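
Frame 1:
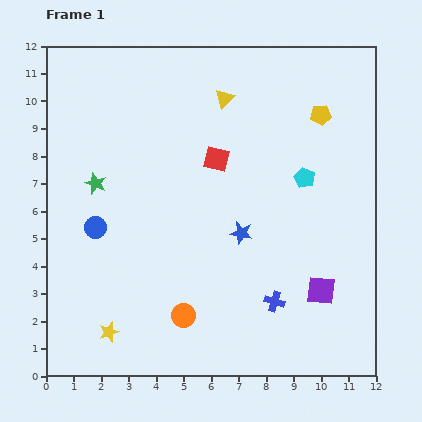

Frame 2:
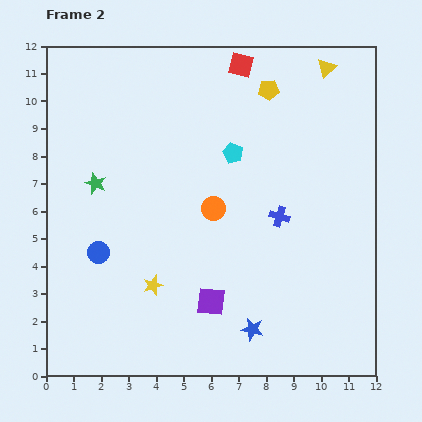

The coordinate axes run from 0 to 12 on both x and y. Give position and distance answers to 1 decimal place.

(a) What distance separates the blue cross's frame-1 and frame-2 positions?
3.1

The blue cross moved from (8.3, 2.7) to (8.5, 5.8), a distance of √(0.2² + 3.1²) ≈ 3.1.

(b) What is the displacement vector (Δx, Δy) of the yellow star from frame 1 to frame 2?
(1.6, 1.7)

The yellow star was at (2.3, 1.6) in frame 1 and (3.9, 3.3) in frame 2.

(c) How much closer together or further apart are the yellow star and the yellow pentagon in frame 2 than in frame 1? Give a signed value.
-2.8

Distance in frame 1: 11.0. Distance in frame 2: 8.2.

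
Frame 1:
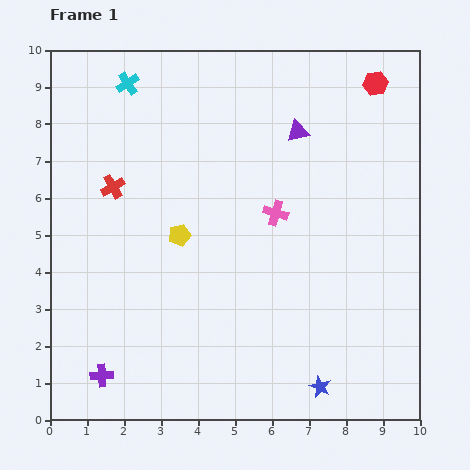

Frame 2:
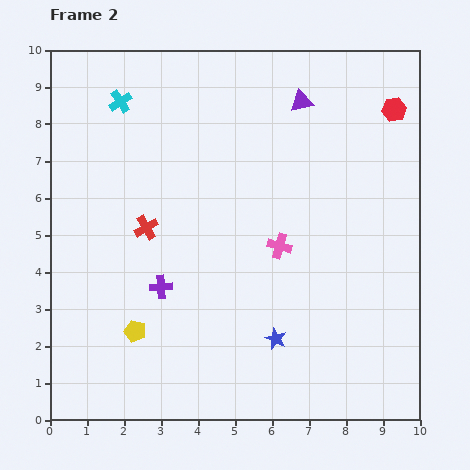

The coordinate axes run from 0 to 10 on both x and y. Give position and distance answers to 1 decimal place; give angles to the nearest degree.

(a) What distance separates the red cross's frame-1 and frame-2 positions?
1.4

The red cross moved from (1.7, 6.3) to (2.6, 5.2), a distance of √(0.9² + 1.1²) ≈ 1.4.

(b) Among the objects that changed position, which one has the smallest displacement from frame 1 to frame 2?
the cyan cross

(moved 0.5)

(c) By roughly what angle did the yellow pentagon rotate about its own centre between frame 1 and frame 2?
30° clockwise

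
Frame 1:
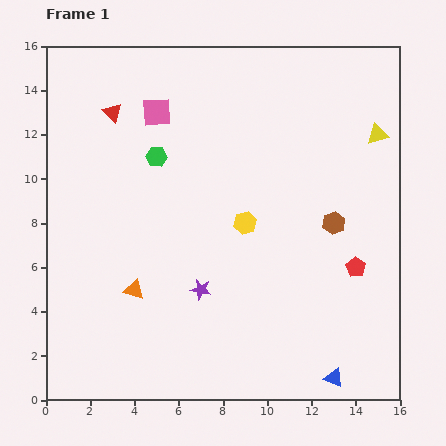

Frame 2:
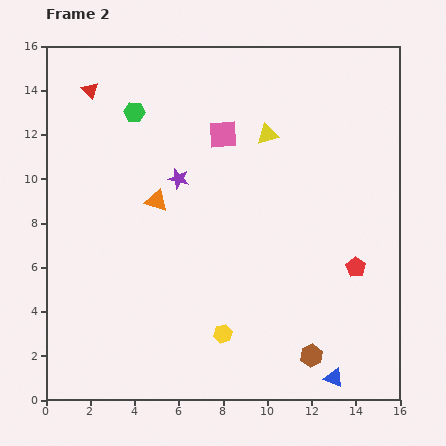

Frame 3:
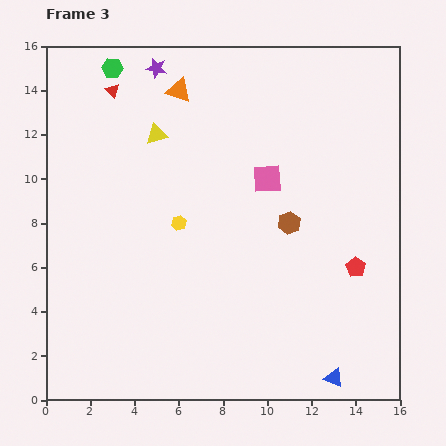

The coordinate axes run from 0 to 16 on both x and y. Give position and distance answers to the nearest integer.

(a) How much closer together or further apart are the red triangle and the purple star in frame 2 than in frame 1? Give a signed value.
-3

Distance in frame 1: 9. Distance in frame 2: 6.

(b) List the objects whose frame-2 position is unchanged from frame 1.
the red pentagon, the blue triangle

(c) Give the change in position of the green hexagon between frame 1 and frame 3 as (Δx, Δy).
(-2, 4)

The green hexagon was at (5, 11) in frame 1 and (3, 15) in frame 3.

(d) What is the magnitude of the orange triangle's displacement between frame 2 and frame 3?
5

The orange triangle moved from (5, 9) to (6, 14), a distance of √(1² + 5²) ≈ 5.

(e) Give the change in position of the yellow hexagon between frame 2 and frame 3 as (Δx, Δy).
(-2, 5)

The yellow hexagon was at (8, 3) in frame 2 and (6, 8) in frame 3.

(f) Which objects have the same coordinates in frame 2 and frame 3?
the red pentagon, the blue triangle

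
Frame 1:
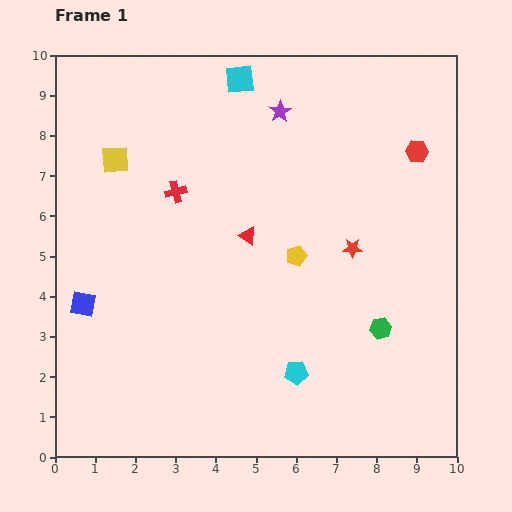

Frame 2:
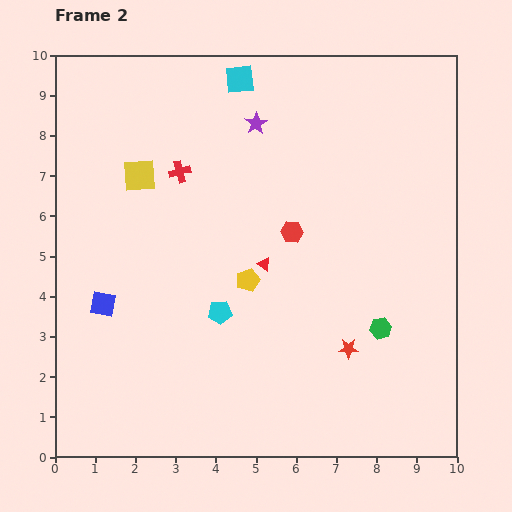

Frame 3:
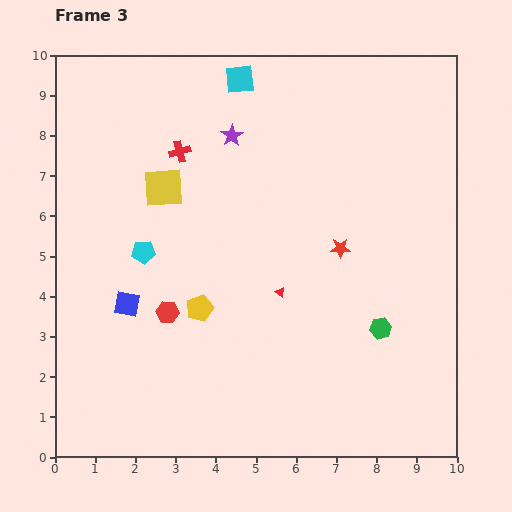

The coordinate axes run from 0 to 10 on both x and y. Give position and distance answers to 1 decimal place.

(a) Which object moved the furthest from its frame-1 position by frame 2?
the red hexagon

(moved 3.7; next 2.5)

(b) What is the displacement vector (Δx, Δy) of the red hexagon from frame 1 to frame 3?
(-6.2, -4.0)

The red hexagon was at (9.0, 7.6) in frame 1 and (2.8, 3.6) in frame 3.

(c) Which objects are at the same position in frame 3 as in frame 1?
the cyan square, the green hexagon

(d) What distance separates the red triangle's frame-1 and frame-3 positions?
1.6

The red triangle moved from (4.8, 5.5) to (5.6, 4.1), a distance of √(0.8² + 1.4²) ≈ 1.6.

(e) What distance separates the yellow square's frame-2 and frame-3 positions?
0.7

The yellow square moved from (2.1, 7.0) to (2.7, 6.7), a distance of √(0.6² + 0.3²) ≈ 0.7.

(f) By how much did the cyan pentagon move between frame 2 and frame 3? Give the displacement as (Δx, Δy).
(-1.9, 1.5)

The cyan pentagon was at (4.1, 3.6) in frame 2 and (2.2, 5.1) in frame 3.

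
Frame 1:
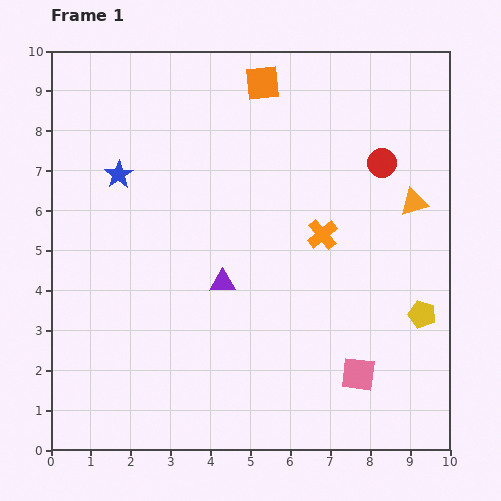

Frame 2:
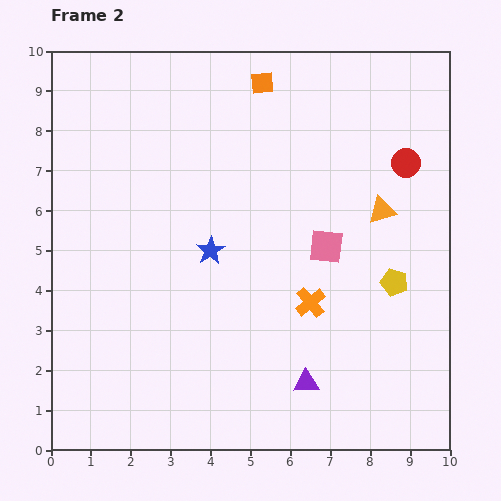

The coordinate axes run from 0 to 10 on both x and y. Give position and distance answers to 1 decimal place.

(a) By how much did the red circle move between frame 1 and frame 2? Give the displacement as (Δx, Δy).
(0.6, 0.0)

The red circle was at (8.3, 7.2) in frame 1 and (8.9, 7.2) in frame 2.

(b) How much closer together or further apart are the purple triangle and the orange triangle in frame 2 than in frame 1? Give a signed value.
-0.5

Distance in frame 1: 5.2. Distance in frame 2: 4.7.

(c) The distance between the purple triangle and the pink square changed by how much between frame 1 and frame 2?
-0.7

Distance in frame 1: 4.1. Distance in frame 2: 3.4.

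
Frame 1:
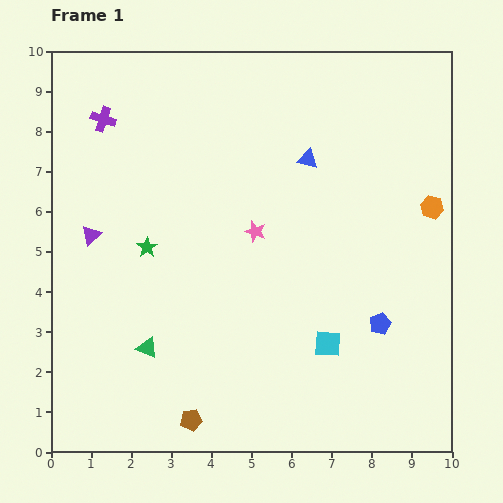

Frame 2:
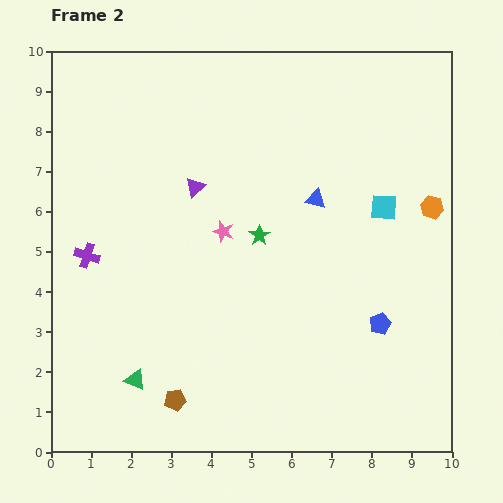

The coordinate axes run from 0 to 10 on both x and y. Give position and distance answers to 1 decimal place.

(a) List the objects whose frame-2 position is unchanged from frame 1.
the blue pentagon, the orange hexagon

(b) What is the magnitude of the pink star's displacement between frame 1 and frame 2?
0.8

The pink star moved from (5.1, 5.5) to (4.3, 5.5), a distance of √(0.8² + 0.0²) ≈ 0.8.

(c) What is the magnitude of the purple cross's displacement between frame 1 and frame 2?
3.4

The purple cross moved from (1.3, 8.3) to (0.9, 4.9), a distance of √(0.4² + 3.4²) ≈ 3.4.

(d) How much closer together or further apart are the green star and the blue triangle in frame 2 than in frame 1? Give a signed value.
-2.9

Distance in frame 1: 4.6. Distance in frame 2: 1.7.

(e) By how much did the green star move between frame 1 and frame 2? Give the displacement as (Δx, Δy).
(2.8, 0.3)

The green star was at (2.4, 5.1) in frame 1 and (5.2, 5.4) in frame 2.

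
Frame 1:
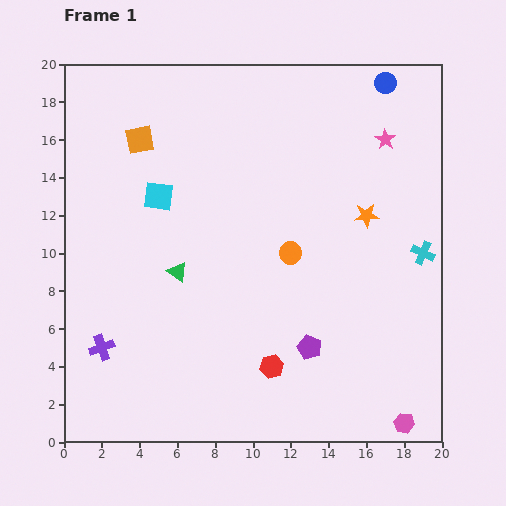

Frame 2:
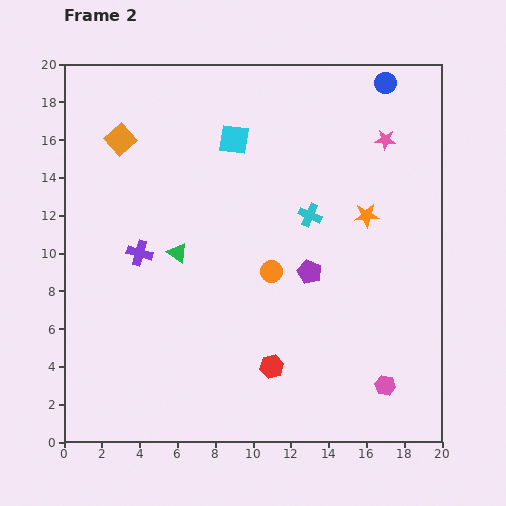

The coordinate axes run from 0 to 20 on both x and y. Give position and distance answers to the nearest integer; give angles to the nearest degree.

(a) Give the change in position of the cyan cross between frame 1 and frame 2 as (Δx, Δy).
(-6, 2)

The cyan cross was at (19, 10) in frame 1 and (13, 12) in frame 2.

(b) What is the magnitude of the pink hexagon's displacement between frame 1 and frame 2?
2

The pink hexagon moved from (18, 1) to (17, 3), a distance of √(1² + 2²) ≈ 2.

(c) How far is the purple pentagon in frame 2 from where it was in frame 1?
4

The purple pentagon moved from (13, 5) to (13, 9), a distance of √(0² + 4²) ≈ 4.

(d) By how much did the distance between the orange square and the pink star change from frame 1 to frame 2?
+1

Distance in frame 1: 13. Distance in frame 2: 14.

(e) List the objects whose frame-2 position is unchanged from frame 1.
the red hexagon, the pink star, the orange star, the blue circle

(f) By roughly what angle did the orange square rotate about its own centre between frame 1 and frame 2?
31° counter-clockwise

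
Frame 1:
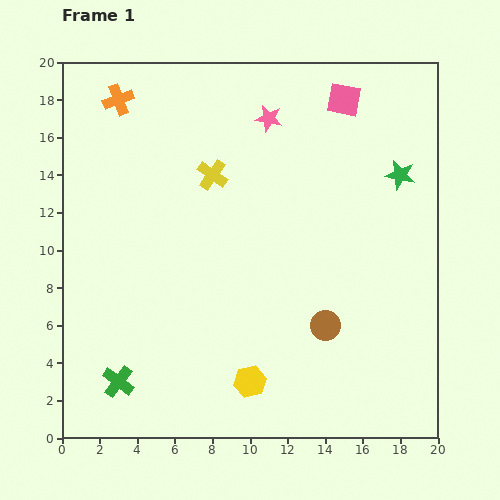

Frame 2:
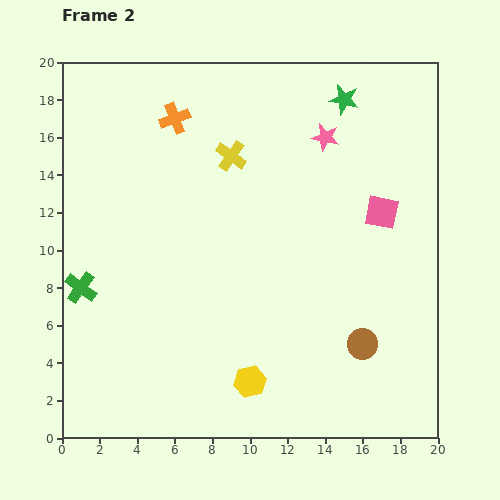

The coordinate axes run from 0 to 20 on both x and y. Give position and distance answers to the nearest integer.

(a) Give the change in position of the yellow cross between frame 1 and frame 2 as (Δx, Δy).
(1, 1)

The yellow cross was at (8, 14) in frame 1 and (9, 15) in frame 2.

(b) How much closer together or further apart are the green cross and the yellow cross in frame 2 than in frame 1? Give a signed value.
-1

Distance in frame 1: 12. Distance in frame 2: 11.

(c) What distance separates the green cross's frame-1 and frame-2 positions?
5

The green cross moved from (3, 3) to (1, 8), a distance of √(2² + 5²) ≈ 5.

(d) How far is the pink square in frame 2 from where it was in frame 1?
6

The pink square moved from (15, 18) to (17, 12), a distance of √(2² + 6²) ≈ 6.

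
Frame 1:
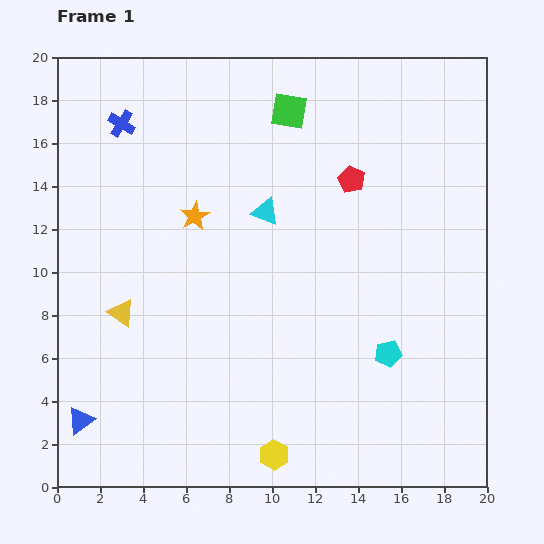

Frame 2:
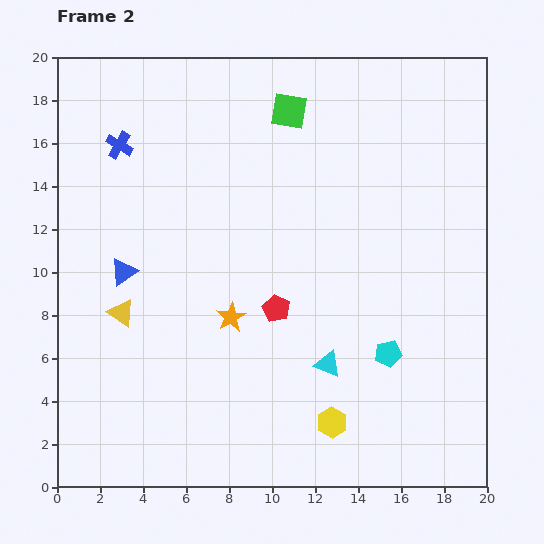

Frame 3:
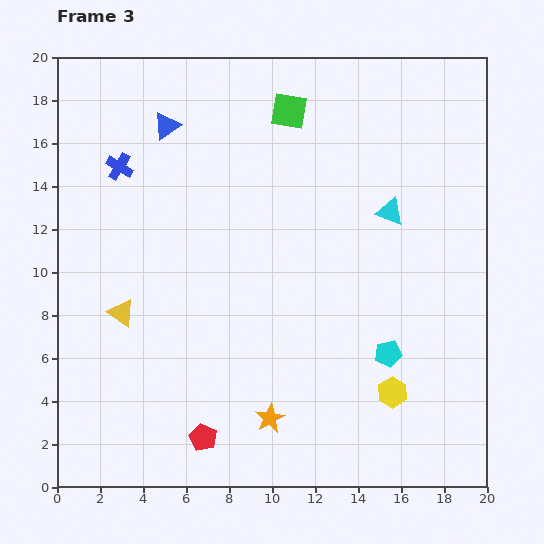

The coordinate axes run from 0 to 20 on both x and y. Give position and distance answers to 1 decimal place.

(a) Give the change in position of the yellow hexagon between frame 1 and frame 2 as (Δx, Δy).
(2.7, 1.5)

The yellow hexagon was at (10.1, 1.5) in frame 1 and (12.8, 3.0) in frame 2.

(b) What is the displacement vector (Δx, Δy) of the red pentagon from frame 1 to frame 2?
(-3.5, -6.0)

The red pentagon was at (13.7, 14.3) in frame 1 and (10.2, 8.3) in frame 2.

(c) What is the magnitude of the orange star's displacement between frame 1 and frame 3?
10.0

The orange star moved from (6.4, 12.6) to (9.9, 3.2), a distance of √(3.5² + 9.4²) ≈ 10.0.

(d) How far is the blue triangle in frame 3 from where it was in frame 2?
7.1

The blue triangle moved from (3.1, 10.0) to (5.1, 16.8), a distance of √(2.0² + 6.8²) ≈ 7.1.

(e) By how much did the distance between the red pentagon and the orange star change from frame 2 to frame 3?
+1.1

Distance in frame 2: 2.1. Distance in frame 3: 3.2.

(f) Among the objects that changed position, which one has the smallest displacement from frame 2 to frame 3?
the blue cross

(moved 1.0)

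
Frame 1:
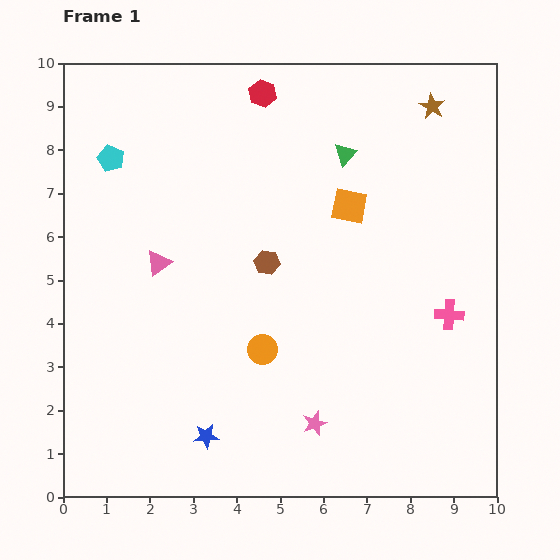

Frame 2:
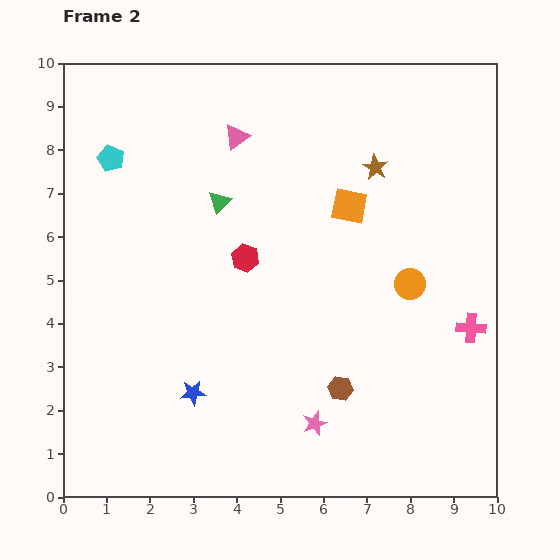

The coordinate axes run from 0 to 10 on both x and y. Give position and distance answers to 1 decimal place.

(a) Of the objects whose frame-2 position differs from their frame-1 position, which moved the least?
the pink cross

(moved 0.6)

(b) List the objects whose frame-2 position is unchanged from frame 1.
the cyan pentagon, the pink star, the orange square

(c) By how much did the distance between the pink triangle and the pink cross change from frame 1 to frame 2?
+0.2

Distance in frame 1: 6.8. Distance in frame 2: 7.0.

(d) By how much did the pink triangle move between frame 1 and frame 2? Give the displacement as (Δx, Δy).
(1.8, 2.9)

The pink triangle was at (2.2, 5.4) in frame 1 and (4.0, 8.3) in frame 2.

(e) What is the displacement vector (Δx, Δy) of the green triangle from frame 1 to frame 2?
(-2.9, -1.1)

The green triangle was at (6.5, 7.9) in frame 1 and (3.6, 6.8) in frame 2.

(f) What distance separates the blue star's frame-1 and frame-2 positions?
1.0

The blue star moved from (3.3, 1.4) to (3.0, 2.4), a distance of √(0.3² + 1.0²) ≈ 1.0.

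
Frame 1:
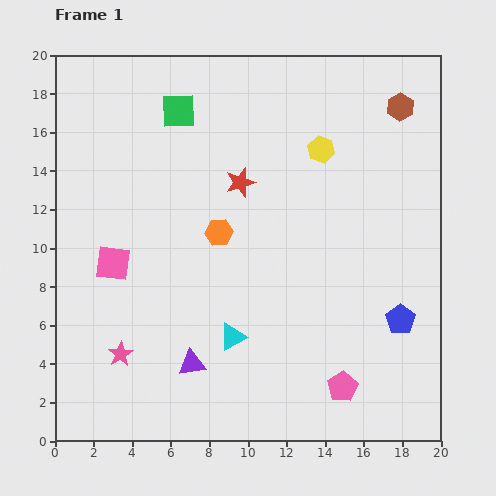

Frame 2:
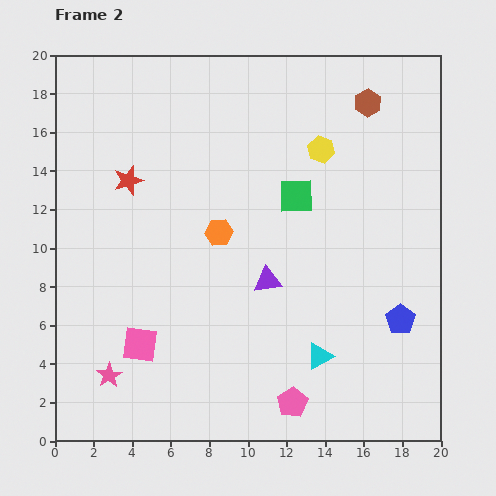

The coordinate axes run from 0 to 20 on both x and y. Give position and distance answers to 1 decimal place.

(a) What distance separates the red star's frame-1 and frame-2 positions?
5.8

The red star moved from (9.6, 13.4) to (3.8, 13.5), a distance of √(5.8² + 0.1²) ≈ 5.8.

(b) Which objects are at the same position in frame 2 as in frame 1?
the orange hexagon, the yellow hexagon, the blue pentagon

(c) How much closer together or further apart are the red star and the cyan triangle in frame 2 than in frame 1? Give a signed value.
+5.4

Distance in frame 1: 8.0. Distance in frame 2: 13.4.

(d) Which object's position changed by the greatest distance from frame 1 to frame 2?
the green square

(moved 7.5; next 5.8)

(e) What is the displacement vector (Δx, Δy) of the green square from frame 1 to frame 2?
(6.1, -4.4)

The green square was at (6.4, 17.1) in frame 1 and (12.5, 12.7) in frame 2.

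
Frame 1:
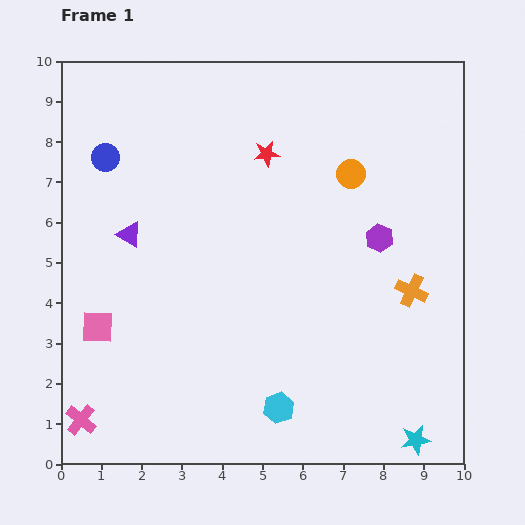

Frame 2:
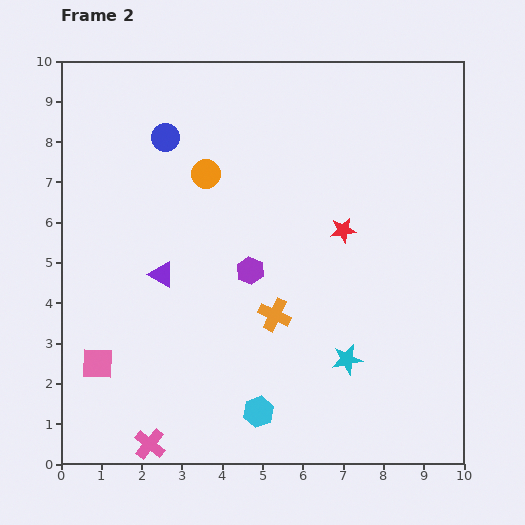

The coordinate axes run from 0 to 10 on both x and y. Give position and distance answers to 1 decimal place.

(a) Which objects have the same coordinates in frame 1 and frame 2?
none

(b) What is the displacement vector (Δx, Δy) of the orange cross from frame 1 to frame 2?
(-3.4, -0.6)

The orange cross was at (8.7, 4.3) in frame 1 and (5.3, 3.7) in frame 2.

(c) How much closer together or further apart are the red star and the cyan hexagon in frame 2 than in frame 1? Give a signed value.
-1.3

Distance in frame 1: 6.3. Distance in frame 2: 5.0.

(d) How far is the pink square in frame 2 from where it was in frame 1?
0.9

The pink square moved from (0.9, 3.4) to (0.9, 2.5), a distance of √(0.0² + 0.9²) ≈ 0.9.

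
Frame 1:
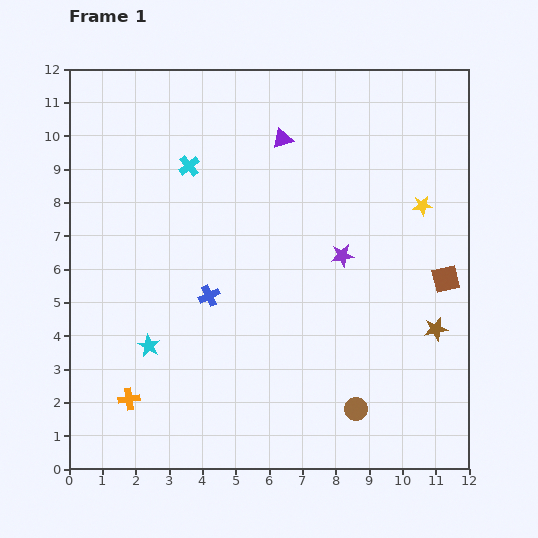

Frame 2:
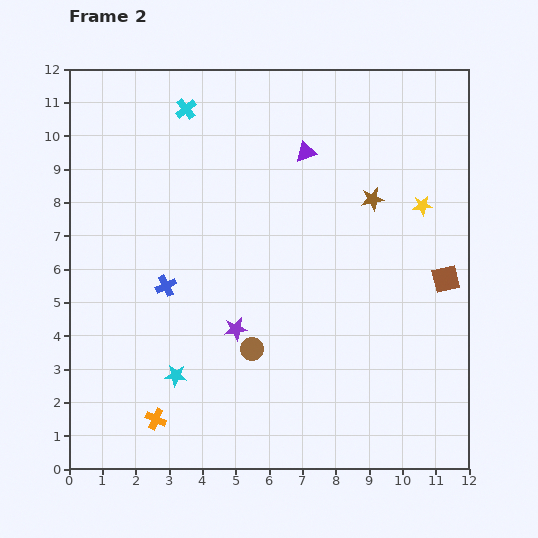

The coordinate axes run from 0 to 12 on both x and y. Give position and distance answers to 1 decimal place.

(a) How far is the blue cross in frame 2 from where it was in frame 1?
1.3

The blue cross moved from (4.2, 5.2) to (2.9, 5.5), a distance of √(1.3² + 0.3²) ≈ 1.3.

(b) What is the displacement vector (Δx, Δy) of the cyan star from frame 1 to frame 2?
(0.8, -0.9)

The cyan star was at (2.4, 3.7) in frame 1 and (3.2, 2.8) in frame 2.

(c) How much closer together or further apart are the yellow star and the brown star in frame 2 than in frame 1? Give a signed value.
-2.2

Distance in frame 1: 3.7. Distance in frame 2: 1.5.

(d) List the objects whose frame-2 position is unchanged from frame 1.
the brown square, the yellow star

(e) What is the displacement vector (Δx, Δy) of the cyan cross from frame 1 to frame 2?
(-0.1, 1.7)

The cyan cross was at (3.6, 9.1) in frame 1 and (3.5, 10.8) in frame 2.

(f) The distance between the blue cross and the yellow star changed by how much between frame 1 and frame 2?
+1.2

Distance in frame 1: 6.9. Distance in frame 2: 8.1.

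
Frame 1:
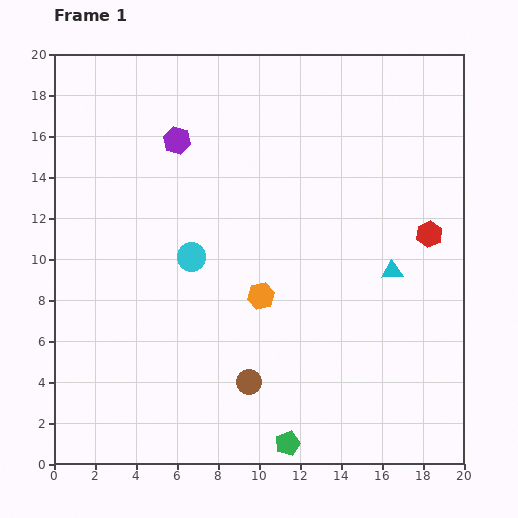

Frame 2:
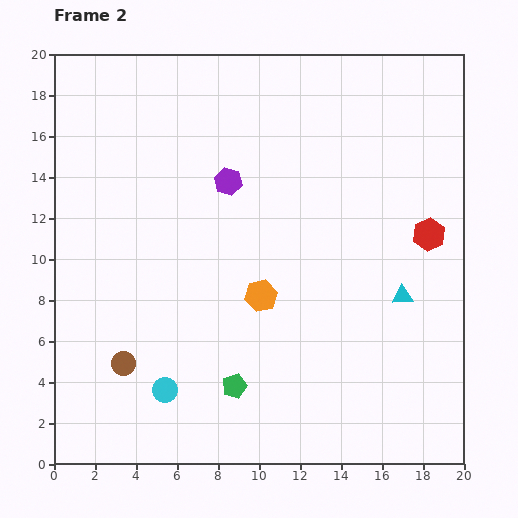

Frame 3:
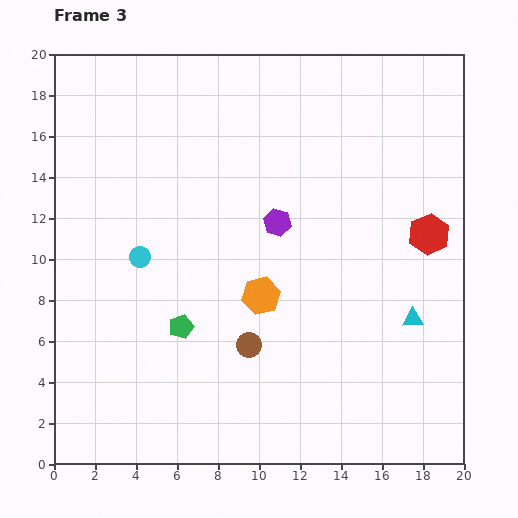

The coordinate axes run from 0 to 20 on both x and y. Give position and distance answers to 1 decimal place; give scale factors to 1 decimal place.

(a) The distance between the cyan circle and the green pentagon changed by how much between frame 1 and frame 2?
-6.8

Distance in frame 1: 10.2. Distance in frame 2: 3.4.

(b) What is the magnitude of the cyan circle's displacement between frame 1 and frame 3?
2.5

The cyan circle moved from (6.7, 10.1) to (4.2, 10.1), a distance of √(2.5² + 0.0²) ≈ 2.5.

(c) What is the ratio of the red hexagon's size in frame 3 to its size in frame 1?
1.6×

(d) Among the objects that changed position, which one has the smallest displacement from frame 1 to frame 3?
the brown circle

(moved 1.8)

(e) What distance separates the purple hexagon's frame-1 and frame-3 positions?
6.3

The purple hexagon moved from (6.0, 15.8) to (10.9, 11.8), a distance of √(4.9² + 4.0²) ≈ 6.3.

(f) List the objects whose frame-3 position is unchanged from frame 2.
the red hexagon, the orange hexagon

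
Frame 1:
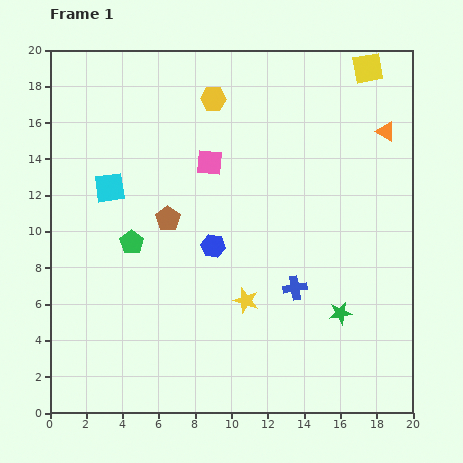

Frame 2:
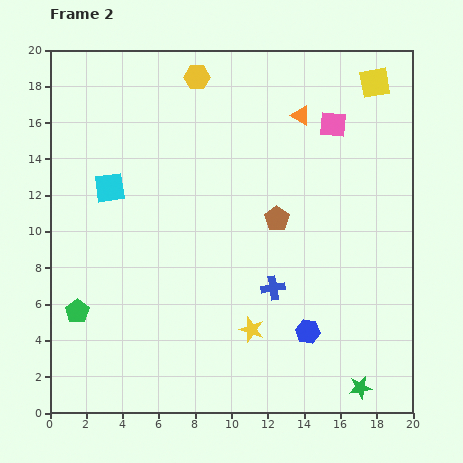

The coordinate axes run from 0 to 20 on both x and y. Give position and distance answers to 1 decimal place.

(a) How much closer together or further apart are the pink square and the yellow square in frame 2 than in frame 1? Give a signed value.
-6.8

Distance in frame 1: 10.1. Distance in frame 2: 3.3.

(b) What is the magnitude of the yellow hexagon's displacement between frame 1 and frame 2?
1.5

The yellow hexagon moved from (9.0, 17.3) to (8.1, 18.5), a distance of √(0.9² + 1.2²) ≈ 1.5.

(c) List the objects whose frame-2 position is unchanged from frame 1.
the cyan square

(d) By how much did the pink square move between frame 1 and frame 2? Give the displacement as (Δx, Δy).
(6.8, 2.1)

The pink square was at (8.8, 13.8) in frame 1 and (15.6, 15.9) in frame 2.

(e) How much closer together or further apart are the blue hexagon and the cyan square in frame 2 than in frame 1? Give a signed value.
+7.0

Distance in frame 1: 6.5. Distance in frame 2: 13.5.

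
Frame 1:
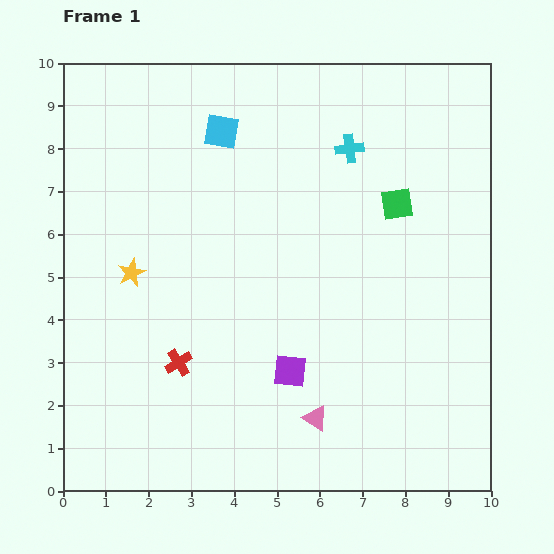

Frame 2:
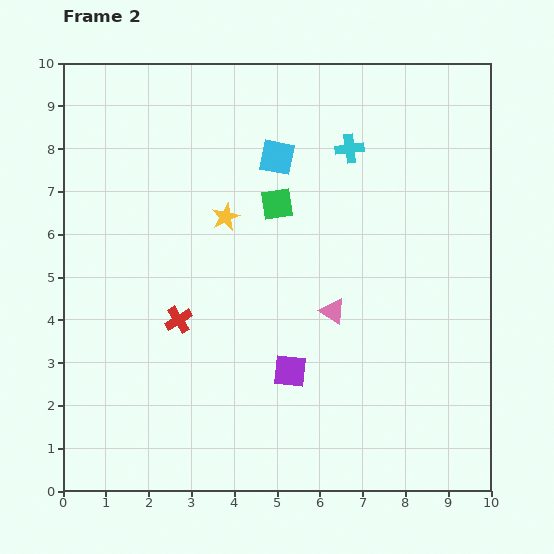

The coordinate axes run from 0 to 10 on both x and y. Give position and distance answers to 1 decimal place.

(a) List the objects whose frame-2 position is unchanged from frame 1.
the purple square, the cyan cross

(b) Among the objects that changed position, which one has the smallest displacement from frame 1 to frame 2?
the red cross

(moved 1.0)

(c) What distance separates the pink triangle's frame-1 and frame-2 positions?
2.5

The pink triangle moved from (5.9, 1.7) to (6.3, 4.2), a distance of √(0.4² + 2.5²) ≈ 2.5.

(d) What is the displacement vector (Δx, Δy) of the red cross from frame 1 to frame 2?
(0.0, 1.0)

The red cross was at (2.7, 3.0) in frame 1 and (2.7, 4.0) in frame 2.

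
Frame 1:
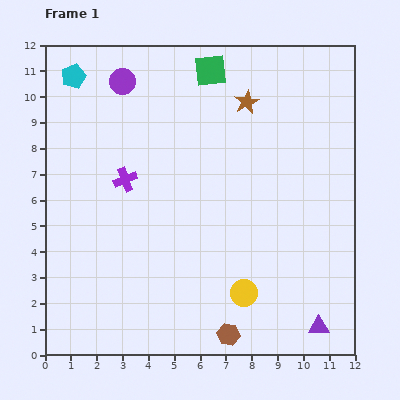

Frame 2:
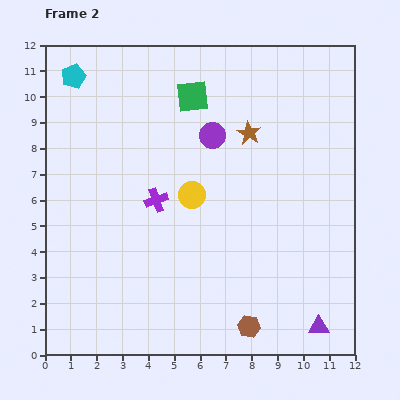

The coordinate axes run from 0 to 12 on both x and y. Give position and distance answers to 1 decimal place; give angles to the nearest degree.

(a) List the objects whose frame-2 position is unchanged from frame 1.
the purple triangle, the cyan pentagon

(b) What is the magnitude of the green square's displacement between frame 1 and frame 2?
1.2

The green square moved from (6.4, 11.0) to (5.7, 10.0), a distance of √(0.7² + 1.0²) ≈ 1.2.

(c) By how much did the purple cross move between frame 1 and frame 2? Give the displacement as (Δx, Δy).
(1.2, -0.8)

The purple cross was at (3.1, 6.8) in frame 1 and (4.3, 6.0) in frame 2.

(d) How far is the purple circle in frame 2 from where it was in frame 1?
4.1

The purple circle moved from (3.0, 10.6) to (6.5, 8.5), a distance of √(3.5² + 2.1²) ≈ 4.1.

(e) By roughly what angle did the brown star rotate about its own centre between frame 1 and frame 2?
15° counter-clockwise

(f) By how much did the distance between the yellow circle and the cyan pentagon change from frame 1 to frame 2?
-4.2

Distance in frame 1: 10.7. Distance in frame 2: 6.5.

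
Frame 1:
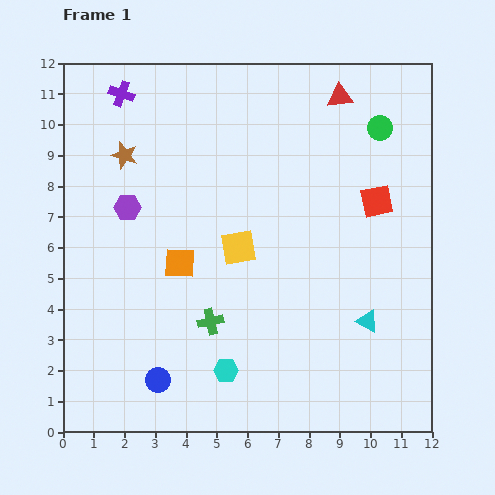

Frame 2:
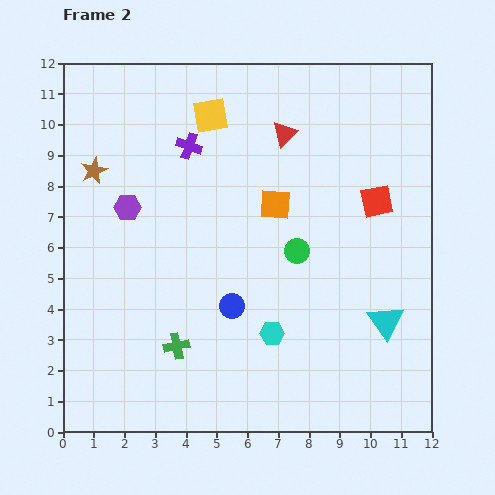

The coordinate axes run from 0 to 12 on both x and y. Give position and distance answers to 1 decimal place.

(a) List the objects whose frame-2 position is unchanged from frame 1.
the red square, the purple hexagon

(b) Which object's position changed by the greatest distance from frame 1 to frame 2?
the green circle

(moved 4.8; next 4.4)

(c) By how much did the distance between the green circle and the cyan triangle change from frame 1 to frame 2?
-2.6

Distance in frame 1: 6.3. Distance in frame 2: 3.7.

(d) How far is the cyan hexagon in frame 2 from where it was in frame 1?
1.9

The cyan hexagon moved from (5.3, 2.0) to (6.8, 3.2), a distance of √(1.5² + 1.2²) ≈ 1.9.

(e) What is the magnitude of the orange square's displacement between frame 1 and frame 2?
3.6

The orange square moved from (3.8, 5.5) to (6.9, 7.4), a distance of √(3.1² + 1.9²) ≈ 3.6.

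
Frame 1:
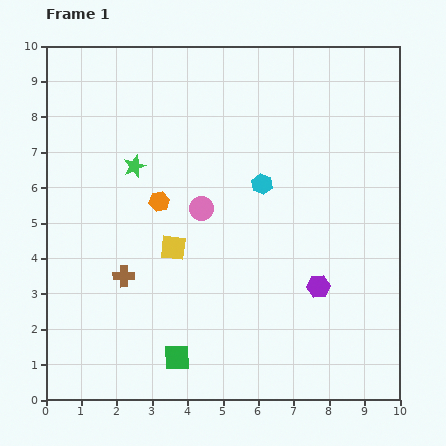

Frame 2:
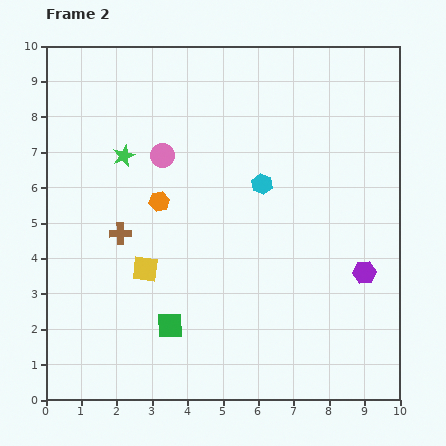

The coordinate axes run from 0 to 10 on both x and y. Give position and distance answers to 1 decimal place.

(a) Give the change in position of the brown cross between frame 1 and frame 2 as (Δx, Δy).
(-0.1, 1.2)

The brown cross was at (2.2, 3.5) in frame 1 and (2.1, 4.7) in frame 2.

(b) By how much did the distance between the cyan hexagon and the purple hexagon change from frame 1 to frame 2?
+0.5

Distance in frame 1: 3.3. Distance in frame 2: 3.8.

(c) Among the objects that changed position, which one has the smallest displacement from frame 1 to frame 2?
the green star

(moved 0.4)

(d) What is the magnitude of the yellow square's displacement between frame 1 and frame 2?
1.0

The yellow square moved from (3.6, 4.3) to (2.8, 3.7), a distance of √(0.8² + 0.6²) ≈ 1.0.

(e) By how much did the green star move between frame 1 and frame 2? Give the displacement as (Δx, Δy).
(-0.3, 0.3)

The green star was at (2.5, 6.6) in frame 1 and (2.2, 6.9) in frame 2.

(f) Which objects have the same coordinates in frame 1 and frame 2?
the orange hexagon, the cyan hexagon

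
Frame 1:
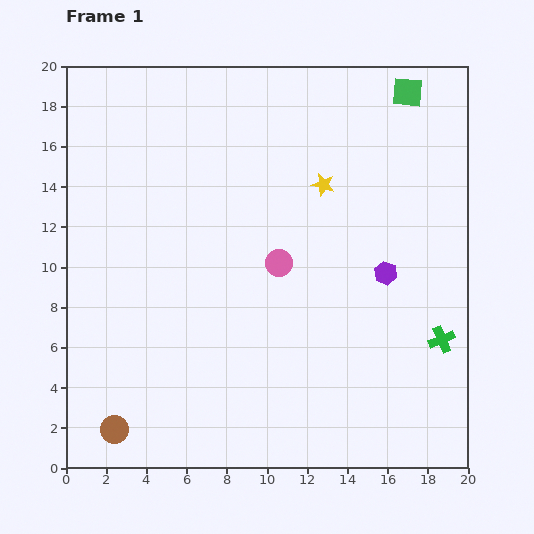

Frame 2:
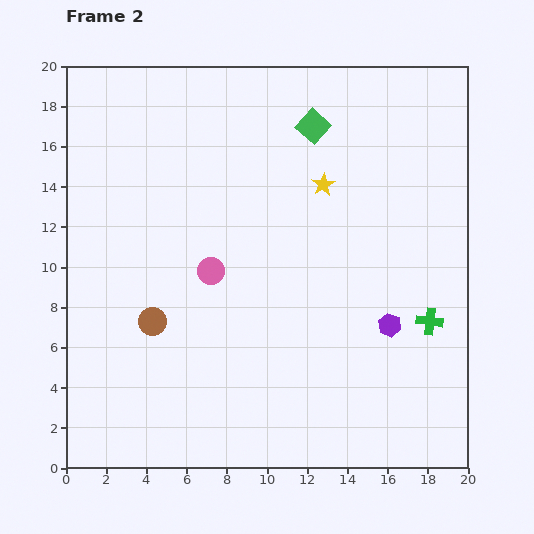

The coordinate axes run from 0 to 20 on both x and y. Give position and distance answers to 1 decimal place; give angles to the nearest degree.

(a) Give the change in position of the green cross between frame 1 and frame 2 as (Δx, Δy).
(-0.6, 0.9)

The green cross was at (18.7, 6.4) in frame 1 and (18.1, 7.3) in frame 2.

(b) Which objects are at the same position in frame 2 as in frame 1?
the yellow star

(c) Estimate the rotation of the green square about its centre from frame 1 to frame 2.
36° clockwise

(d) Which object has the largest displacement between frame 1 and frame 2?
the brown circle

(moved 5.7; next 5.0)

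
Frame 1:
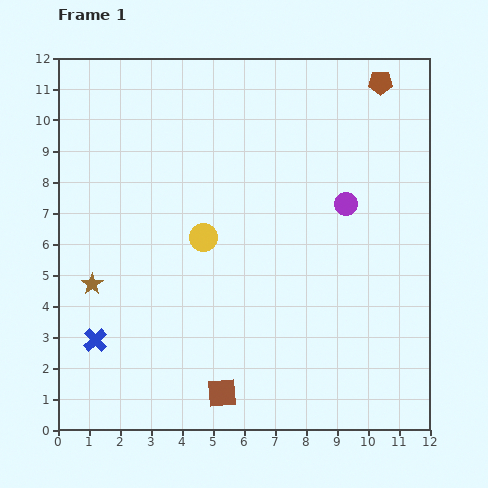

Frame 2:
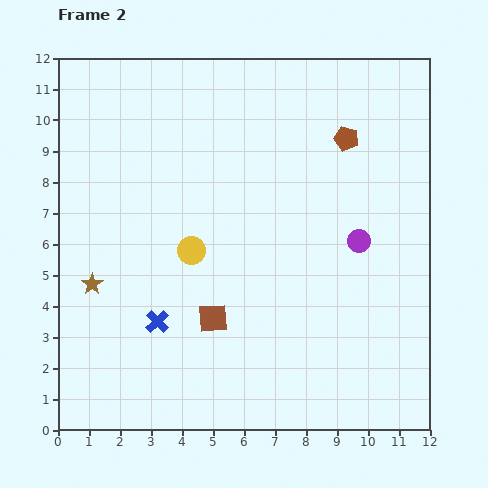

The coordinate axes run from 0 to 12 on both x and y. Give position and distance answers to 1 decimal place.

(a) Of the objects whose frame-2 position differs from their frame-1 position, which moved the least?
the yellow circle

(moved 0.6)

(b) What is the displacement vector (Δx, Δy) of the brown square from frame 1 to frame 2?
(-0.3, 2.4)

The brown square was at (5.3, 1.2) in frame 1 and (5.0, 3.6) in frame 2.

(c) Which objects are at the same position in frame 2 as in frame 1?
the brown star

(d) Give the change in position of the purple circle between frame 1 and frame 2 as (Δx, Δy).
(0.4, -1.2)

The purple circle was at (9.3, 7.3) in frame 1 and (9.7, 6.1) in frame 2.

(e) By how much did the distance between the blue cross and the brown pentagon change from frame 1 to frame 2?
-3.9

Distance in frame 1: 12.4. Distance in frame 2: 8.5.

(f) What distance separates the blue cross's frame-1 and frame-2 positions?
2.1

The blue cross moved from (1.2, 2.9) to (3.2, 3.5), a distance of √(2.0² + 0.6²) ≈ 2.1.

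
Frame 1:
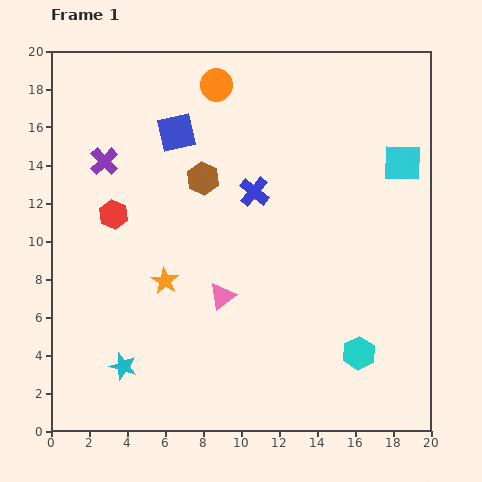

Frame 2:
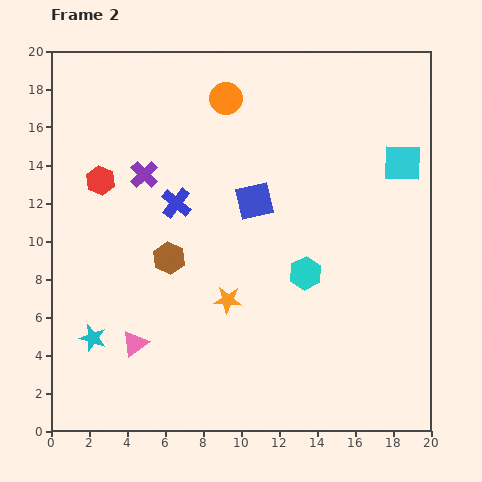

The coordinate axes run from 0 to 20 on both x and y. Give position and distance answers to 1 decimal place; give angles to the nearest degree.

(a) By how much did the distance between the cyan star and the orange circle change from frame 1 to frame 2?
-1.2

Distance in frame 1: 15.6. Distance in frame 2: 14.4.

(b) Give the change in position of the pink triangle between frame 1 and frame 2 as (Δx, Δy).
(-4.6, -2.5)

The pink triangle was at (9.0, 7.1) in frame 1 and (4.4, 4.6) in frame 2.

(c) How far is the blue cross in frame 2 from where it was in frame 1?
4.1

The blue cross moved from (10.7, 12.6) to (6.6, 12.0), a distance of √(4.1² + 0.6²) ≈ 4.1.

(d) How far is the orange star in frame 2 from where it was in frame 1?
3.4

The orange star moved from (6.0, 7.9) to (9.3, 6.9), a distance of √(3.3² + 1.0²) ≈ 3.4.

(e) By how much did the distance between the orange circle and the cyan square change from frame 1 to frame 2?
-0.7

Distance in frame 1: 10.6. Distance in frame 2: 9.9.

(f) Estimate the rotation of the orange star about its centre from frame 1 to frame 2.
27° counter-clockwise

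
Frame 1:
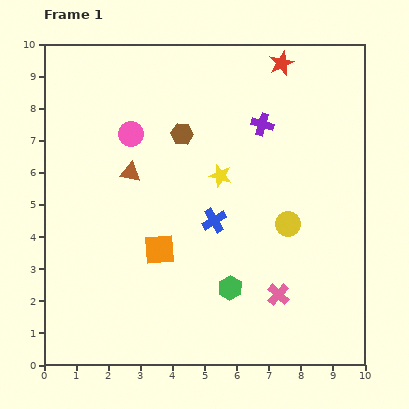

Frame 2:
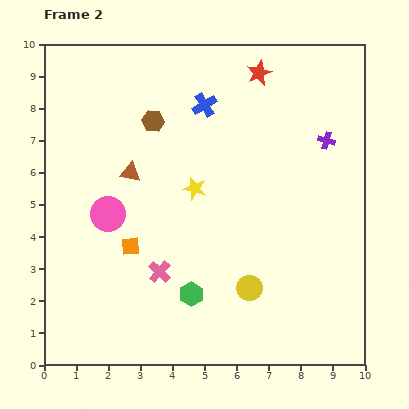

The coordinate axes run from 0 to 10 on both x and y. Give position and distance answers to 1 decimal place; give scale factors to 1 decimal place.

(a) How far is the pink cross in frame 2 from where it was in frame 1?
3.8

The pink cross moved from (7.3, 2.2) to (3.6, 2.9), a distance of √(3.7² + 0.7²) ≈ 3.8.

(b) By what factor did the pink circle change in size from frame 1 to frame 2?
1.4×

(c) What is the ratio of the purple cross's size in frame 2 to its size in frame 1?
0.8×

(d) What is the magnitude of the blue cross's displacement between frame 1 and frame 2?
3.6

The blue cross moved from (5.3, 4.5) to (5.0, 8.1), a distance of √(0.3² + 3.6²) ≈ 3.6.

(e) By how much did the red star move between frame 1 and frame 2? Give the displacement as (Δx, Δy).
(-0.7, -0.3)

The red star was at (7.4, 9.4) in frame 1 and (6.7, 9.1) in frame 2.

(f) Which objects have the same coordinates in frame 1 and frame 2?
the brown triangle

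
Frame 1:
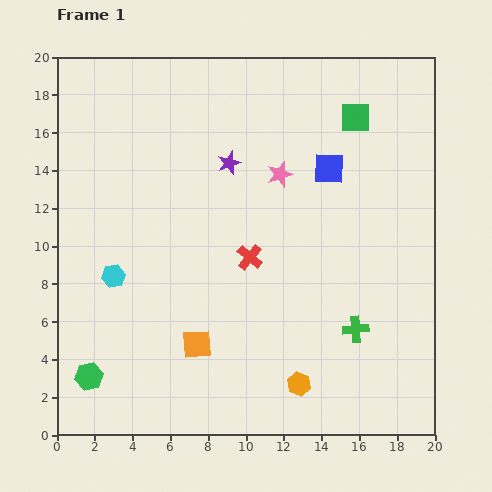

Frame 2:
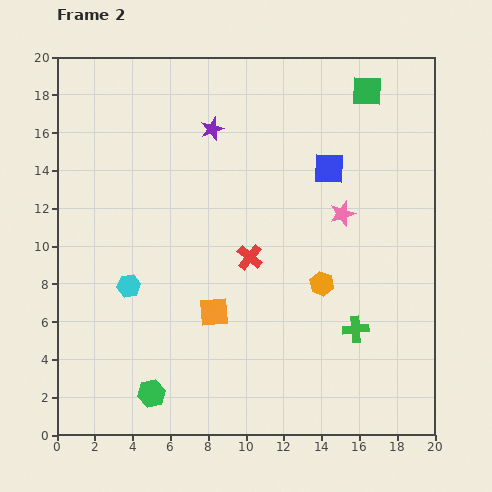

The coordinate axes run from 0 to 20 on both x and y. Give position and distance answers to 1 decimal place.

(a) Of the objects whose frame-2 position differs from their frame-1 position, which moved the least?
the cyan hexagon

(moved 0.9)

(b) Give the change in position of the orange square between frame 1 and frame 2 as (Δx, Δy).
(0.9, 1.7)

The orange square was at (7.4, 4.8) in frame 1 and (8.3, 6.5) in frame 2.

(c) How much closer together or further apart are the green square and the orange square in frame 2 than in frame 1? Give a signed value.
-0.4

Distance in frame 1: 14.6. Distance in frame 2: 14.2.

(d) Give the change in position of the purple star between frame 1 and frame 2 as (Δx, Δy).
(-0.9, 1.8)

The purple star was at (9.1, 14.4) in frame 1 and (8.2, 16.2) in frame 2.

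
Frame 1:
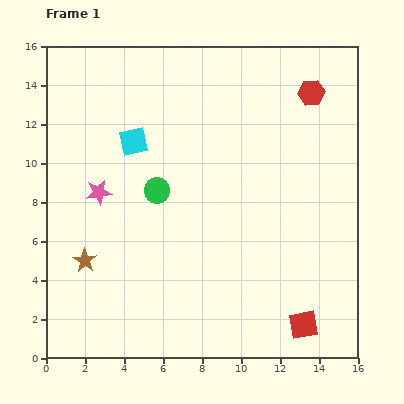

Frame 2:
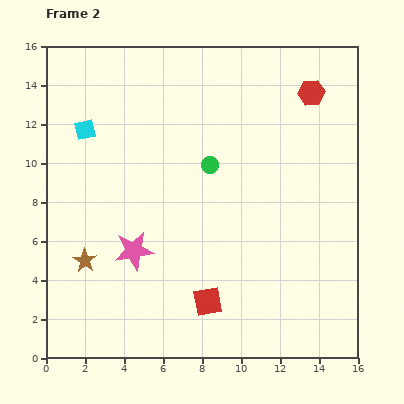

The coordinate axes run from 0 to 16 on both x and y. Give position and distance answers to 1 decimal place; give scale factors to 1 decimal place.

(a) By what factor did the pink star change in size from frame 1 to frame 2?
1.5×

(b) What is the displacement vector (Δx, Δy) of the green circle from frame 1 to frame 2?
(2.7, 1.3)

The green circle was at (5.7, 8.6) in frame 1 and (8.4, 9.9) in frame 2.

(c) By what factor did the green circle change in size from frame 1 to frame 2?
0.7×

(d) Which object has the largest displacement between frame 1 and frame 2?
the red square

(moved 5.0; next 3.5)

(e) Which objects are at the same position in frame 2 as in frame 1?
the red hexagon, the brown star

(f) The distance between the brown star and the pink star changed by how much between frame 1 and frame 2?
-1.1

Distance in frame 1: 3.6. Distance in frame 2: 2.5.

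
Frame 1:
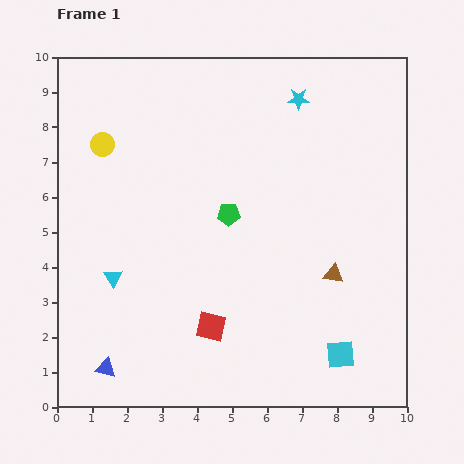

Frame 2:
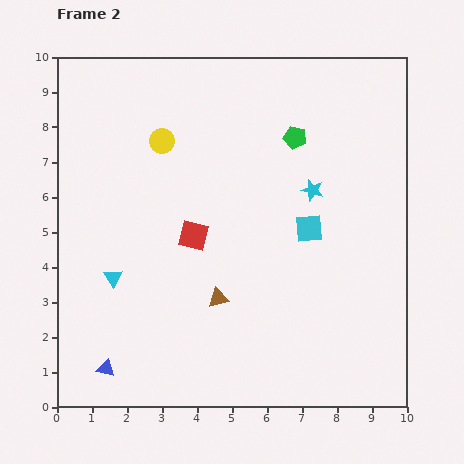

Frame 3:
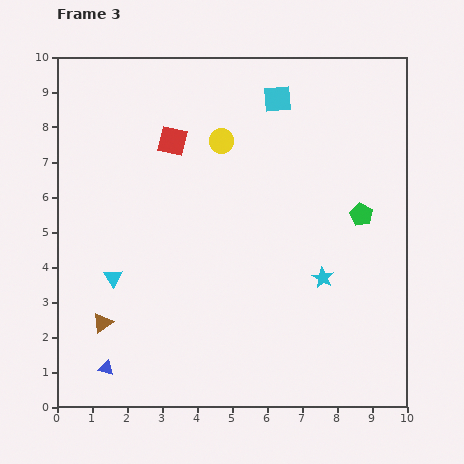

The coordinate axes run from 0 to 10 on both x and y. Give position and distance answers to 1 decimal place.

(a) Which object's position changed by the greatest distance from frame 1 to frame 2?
the cyan square

(moved 3.7; next 3.4)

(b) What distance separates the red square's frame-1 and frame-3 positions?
5.4

The red square moved from (4.4, 2.3) to (3.3, 7.6), a distance of √(1.1² + 5.3²) ≈ 5.4.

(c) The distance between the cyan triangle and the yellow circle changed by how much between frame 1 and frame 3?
+1.2

Distance in frame 1: 3.8. Distance in frame 3: 5.0.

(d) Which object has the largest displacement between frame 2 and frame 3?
the cyan square

(moved 3.8; next 3.4)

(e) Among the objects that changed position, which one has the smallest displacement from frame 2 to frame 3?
the yellow circle

(moved 1.7)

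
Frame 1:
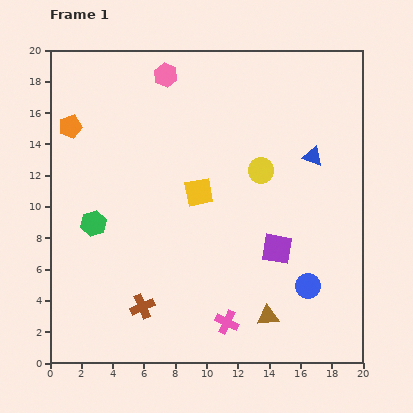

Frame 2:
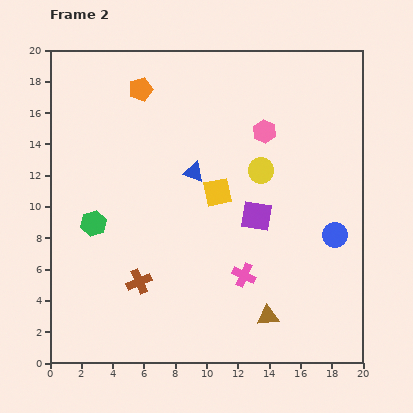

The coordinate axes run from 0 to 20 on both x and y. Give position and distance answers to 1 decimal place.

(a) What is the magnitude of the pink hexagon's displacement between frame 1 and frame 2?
7.3

The pink hexagon moved from (7.4, 18.4) to (13.7, 14.8), a distance of √(6.3² + 3.6²) ≈ 7.3.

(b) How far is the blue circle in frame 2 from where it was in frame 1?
3.7

The blue circle moved from (16.5, 4.9) to (18.2, 8.2), a distance of √(1.7² + 3.3²) ≈ 3.7.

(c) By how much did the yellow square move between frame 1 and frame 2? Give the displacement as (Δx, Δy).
(1.2, 0.0)

The yellow square was at (9.5, 10.9) in frame 1 and (10.7, 10.9) in frame 2.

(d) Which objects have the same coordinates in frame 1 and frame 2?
the yellow circle, the green hexagon, the brown triangle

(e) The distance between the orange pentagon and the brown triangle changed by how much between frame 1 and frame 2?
-0.9

Distance in frame 1: 17.5. Distance in frame 2: 16.6.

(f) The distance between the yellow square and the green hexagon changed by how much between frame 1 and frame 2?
+1.1

Distance in frame 1: 7.0. Distance in frame 2: 8.1.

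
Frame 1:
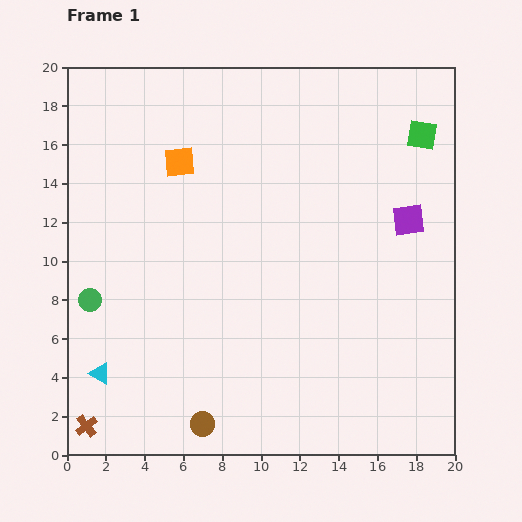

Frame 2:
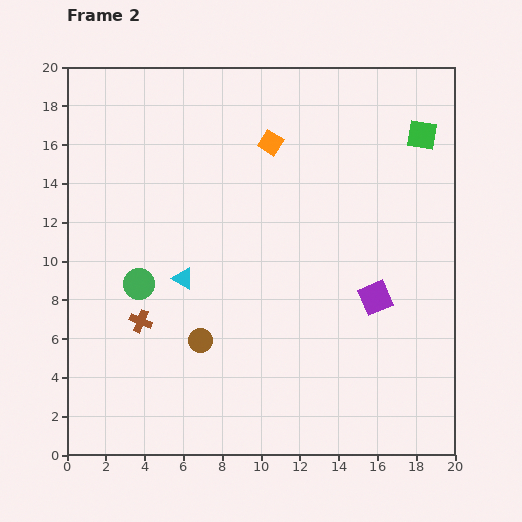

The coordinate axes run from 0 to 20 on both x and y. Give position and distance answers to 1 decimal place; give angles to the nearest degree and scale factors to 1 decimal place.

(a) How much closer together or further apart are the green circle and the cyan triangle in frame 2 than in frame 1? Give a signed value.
-1.5

Distance in frame 1: 3.8. Distance in frame 2: 2.3.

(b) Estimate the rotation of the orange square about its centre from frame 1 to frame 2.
38° clockwise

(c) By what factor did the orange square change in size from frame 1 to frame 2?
0.8×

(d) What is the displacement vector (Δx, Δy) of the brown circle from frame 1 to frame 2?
(-0.1, 4.3)

The brown circle was at (7.0, 1.6) in frame 1 and (6.9, 5.9) in frame 2.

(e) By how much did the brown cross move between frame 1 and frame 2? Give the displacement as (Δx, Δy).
(2.8, 5.4)

The brown cross was at (1.0, 1.5) in frame 1 and (3.8, 6.9) in frame 2.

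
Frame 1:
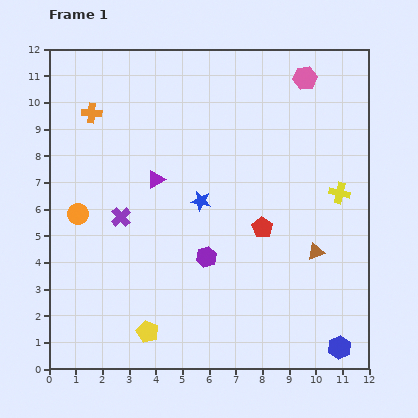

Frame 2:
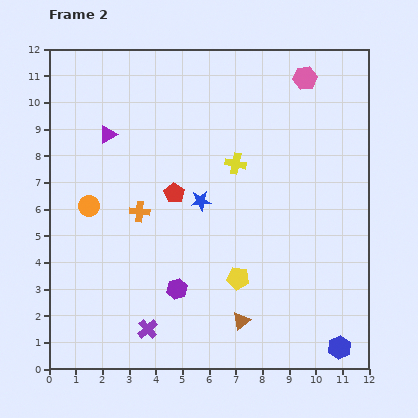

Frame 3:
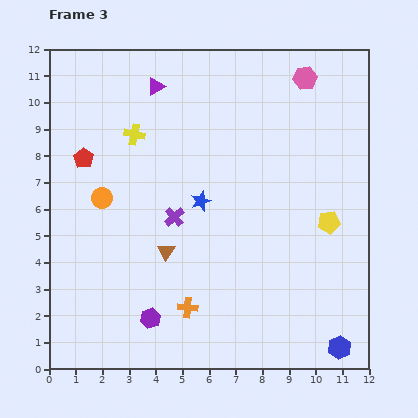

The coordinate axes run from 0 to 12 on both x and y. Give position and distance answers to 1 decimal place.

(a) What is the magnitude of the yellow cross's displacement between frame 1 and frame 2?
4.1

The yellow cross moved from (10.9, 6.6) to (7.0, 7.7), a distance of √(3.9² + 1.1²) ≈ 4.1.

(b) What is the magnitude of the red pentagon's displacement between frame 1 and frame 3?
7.2

The red pentagon moved from (8.0, 5.3) to (1.3, 7.9), a distance of √(6.7² + 2.6²) ≈ 7.2.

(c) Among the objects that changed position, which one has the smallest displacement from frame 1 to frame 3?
the orange circle

(moved 1.1)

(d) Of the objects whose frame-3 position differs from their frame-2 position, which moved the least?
the orange circle

(moved 0.6)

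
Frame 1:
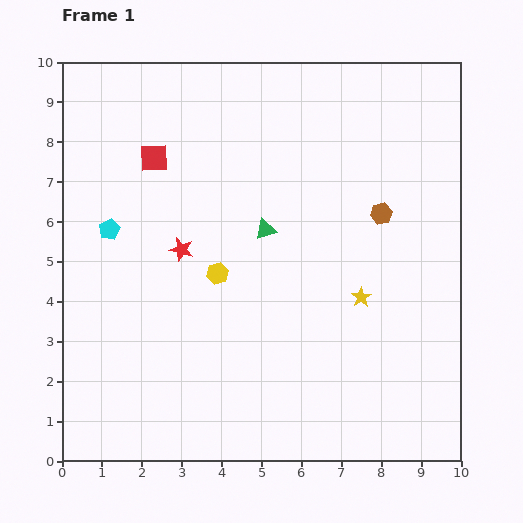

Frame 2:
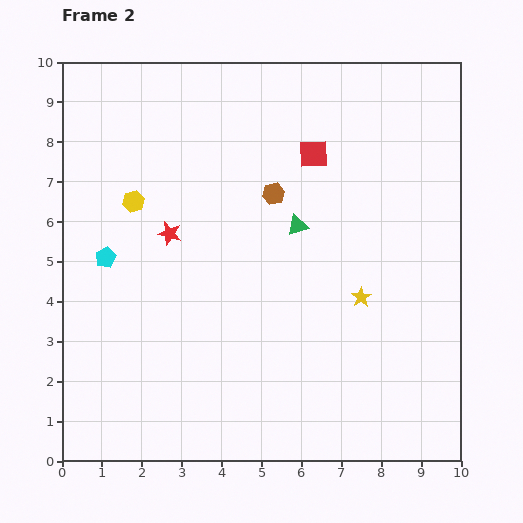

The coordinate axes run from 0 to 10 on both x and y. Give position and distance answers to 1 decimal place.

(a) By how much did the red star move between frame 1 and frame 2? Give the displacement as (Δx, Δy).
(-0.3, 0.4)

The red star was at (3.0, 5.3) in frame 1 and (2.7, 5.7) in frame 2.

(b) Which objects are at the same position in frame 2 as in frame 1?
the yellow star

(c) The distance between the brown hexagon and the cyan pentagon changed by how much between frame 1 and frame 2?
-2.3

Distance in frame 1: 6.8. Distance in frame 2: 4.5.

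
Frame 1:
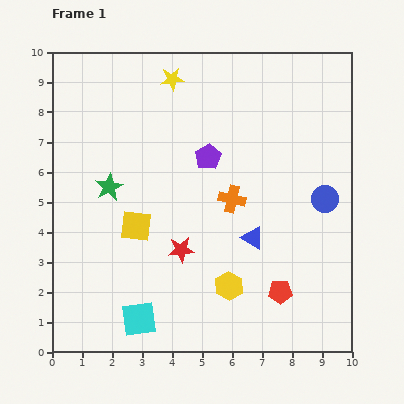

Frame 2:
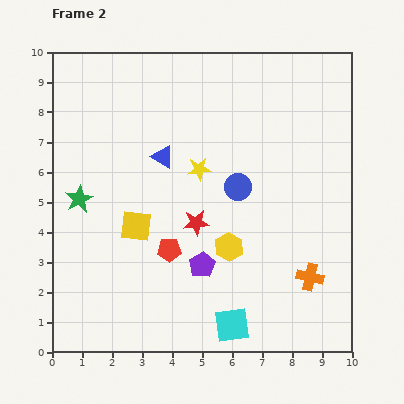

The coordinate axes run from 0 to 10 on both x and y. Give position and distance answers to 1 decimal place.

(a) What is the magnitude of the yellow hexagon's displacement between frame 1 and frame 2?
1.3

The yellow hexagon moved from (5.9, 2.2) to (5.9, 3.5), a distance of √(0.0² + 1.3²) ≈ 1.3.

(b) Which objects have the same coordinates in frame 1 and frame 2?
the yellow square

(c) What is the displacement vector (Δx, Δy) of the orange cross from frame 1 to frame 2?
(2.6, -2.6)

The orange cross was at (6.0, 5.1) in frame 1 and (8.6, 2.5) in frame 2.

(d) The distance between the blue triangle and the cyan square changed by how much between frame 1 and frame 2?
+1.4

Distance in frame 1: 4.7. Distance in frame 2: 6.1.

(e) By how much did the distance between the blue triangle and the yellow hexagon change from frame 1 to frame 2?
+1.9

Distance in frame 1: 1.8. Distance in frame 2: 3.7.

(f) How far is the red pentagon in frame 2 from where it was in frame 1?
4.0

The red pentagon moved from (7.6, 2.0) to (3.9, 3.4), a distance of √(3.7² + 1.4²) ≈ 4.0.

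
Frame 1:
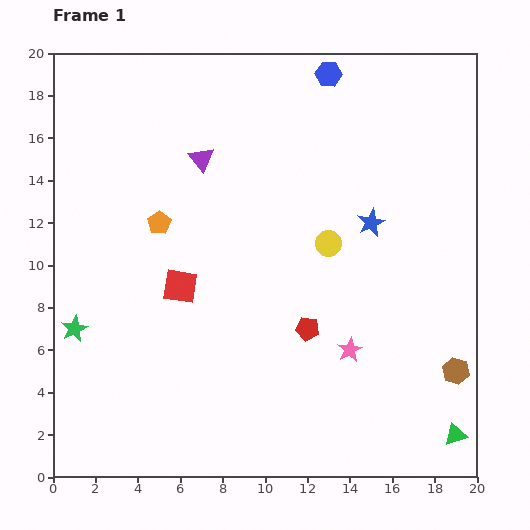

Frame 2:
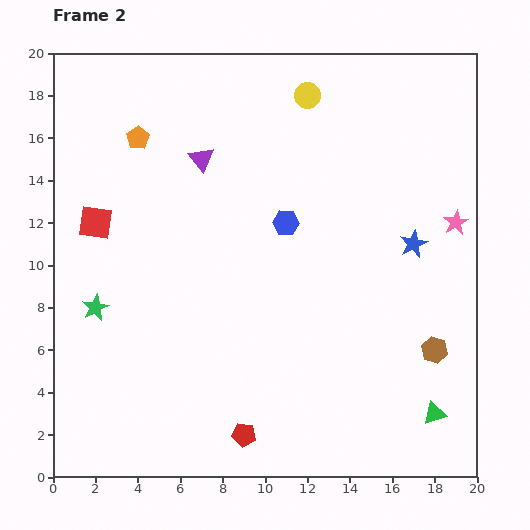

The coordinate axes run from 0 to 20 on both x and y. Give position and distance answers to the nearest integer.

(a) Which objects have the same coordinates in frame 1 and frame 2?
the purple triangle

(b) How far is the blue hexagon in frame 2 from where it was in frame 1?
7

The blue hexagon moved from (13, 19) to (11, 12), a distance of √(2² + 7²) ≈ 7.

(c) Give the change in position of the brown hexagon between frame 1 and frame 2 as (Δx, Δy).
(-1, 1)

The brown hexagon was at (19, 5) in frame 1 and (18, 6) in frame 2.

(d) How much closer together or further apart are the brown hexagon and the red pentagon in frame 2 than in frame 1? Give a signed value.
+3

Distance in frame 1: 7. Distance in frame 2: 10.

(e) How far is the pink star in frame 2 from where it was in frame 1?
8

The pink star moved from (14, 6) to (19, 12), a distance of √(5² + 6²) ≈ 8.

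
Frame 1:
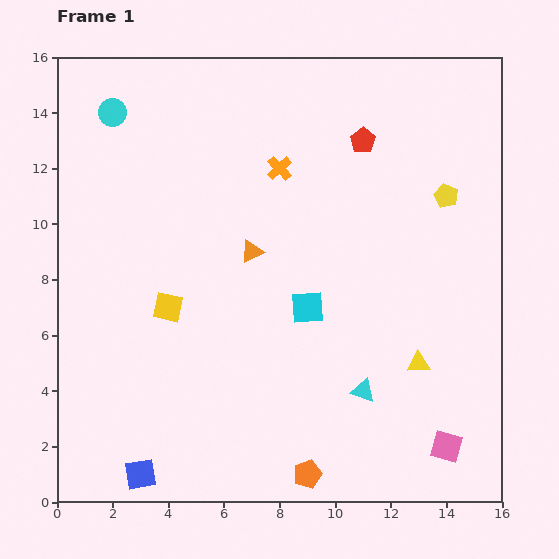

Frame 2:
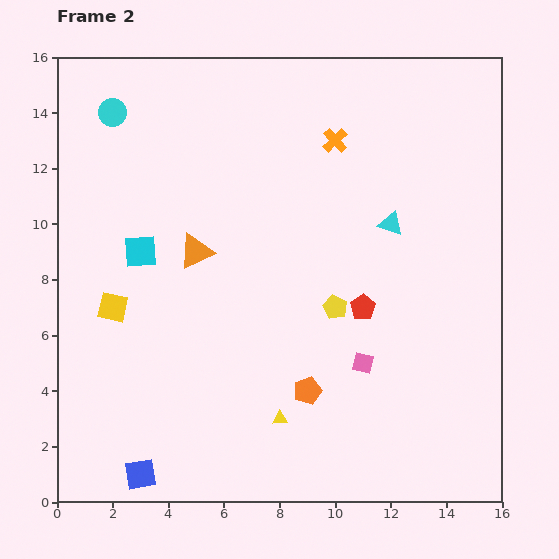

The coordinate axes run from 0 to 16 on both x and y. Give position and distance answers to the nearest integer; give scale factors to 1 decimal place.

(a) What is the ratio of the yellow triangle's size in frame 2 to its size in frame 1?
0.6×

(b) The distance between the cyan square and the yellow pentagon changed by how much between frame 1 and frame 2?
+1

Distance in frame 1: 6. Distance in frame 2: 7.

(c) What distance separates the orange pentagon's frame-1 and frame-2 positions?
3

The orange pentagon moved from (9, 1) to (9, 4), a distance of √(0² + 3²) ≈ 3.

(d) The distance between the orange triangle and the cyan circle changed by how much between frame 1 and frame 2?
-1

Distance in frame 1: 7. Distance in frame 2: 6.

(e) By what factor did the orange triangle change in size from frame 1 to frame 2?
1.5×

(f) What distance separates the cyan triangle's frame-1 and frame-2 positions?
6

The cyan triangle moved from (11, 4) to (12, 10), a distance of √(1² + 6²) ≈ 6.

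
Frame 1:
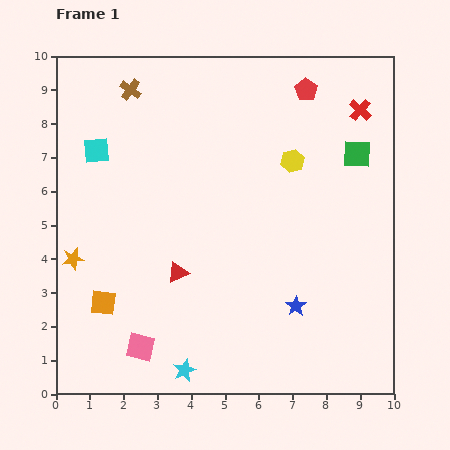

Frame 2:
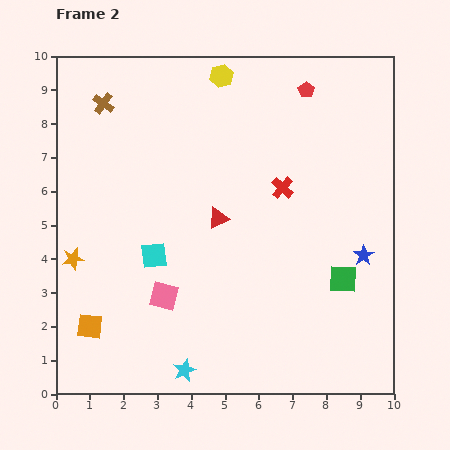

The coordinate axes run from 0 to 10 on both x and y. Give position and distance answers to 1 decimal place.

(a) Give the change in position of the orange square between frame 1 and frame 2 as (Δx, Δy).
(-0.4, -0.7)

The orange square was at (1.4, 2.7) in frame 1 and (1.0, 2.0) in frame 2.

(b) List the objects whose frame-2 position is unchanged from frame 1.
the red pentagon, the cyan star, the orange star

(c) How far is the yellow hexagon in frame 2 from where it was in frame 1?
3.3

The yellow hexagon moved from (7.0, 6.9) to (4.9, 9.4), a distance of √(2.1² + 2.5²) ≈ 3.3.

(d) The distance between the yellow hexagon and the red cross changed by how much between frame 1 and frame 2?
+1.3

Distance in frame 1: 2.5. Distance in frame 2: 3.8.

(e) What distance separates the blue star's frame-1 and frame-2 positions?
2.5

The blue star moved from (7.1, 2.6) to (9.1, 4.1), a distance of √(2.0² + 1.5²) ≈ 2.5.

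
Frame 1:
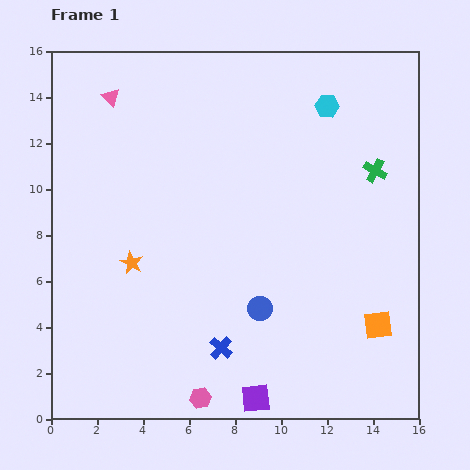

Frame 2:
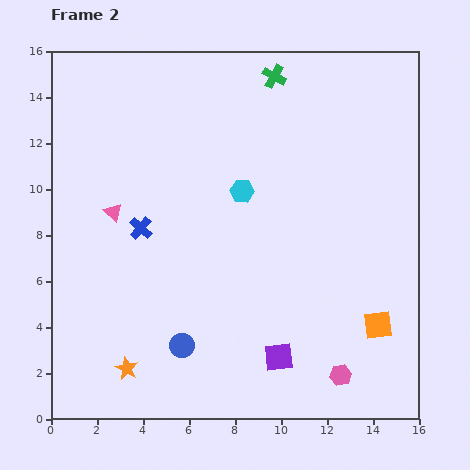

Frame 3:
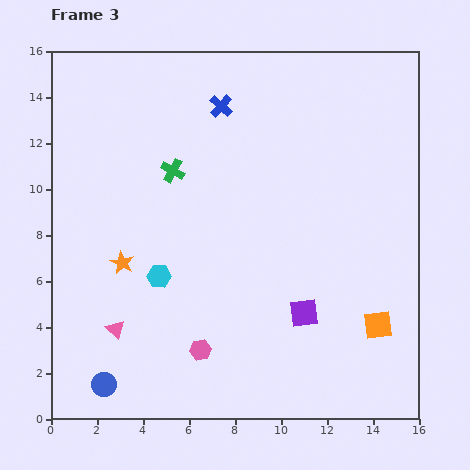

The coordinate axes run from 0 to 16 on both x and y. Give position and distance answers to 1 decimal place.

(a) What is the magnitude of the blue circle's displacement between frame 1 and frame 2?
3.8

The blue circle moved from (9.1, 4.8) to (5.7, 3.2), a distance of √(3.4² + 1.6²) ≈ 3.8.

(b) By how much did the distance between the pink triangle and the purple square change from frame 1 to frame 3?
-6.3

Distance in frame 1: 14.5. Distance in frame 3: 8.2.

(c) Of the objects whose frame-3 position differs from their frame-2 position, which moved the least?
the purple square

(moved 2.2)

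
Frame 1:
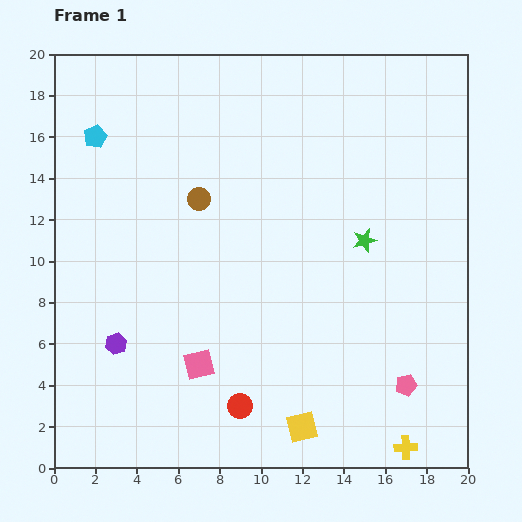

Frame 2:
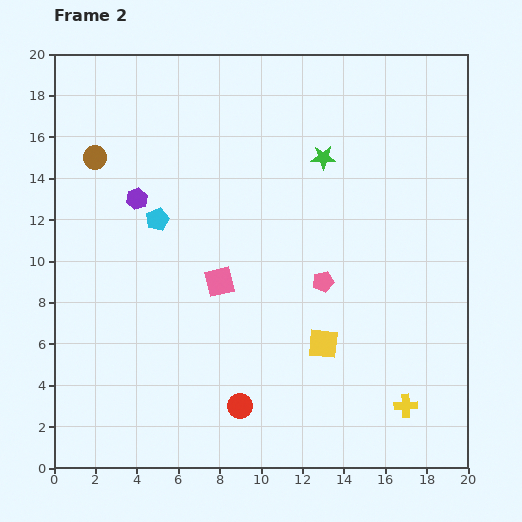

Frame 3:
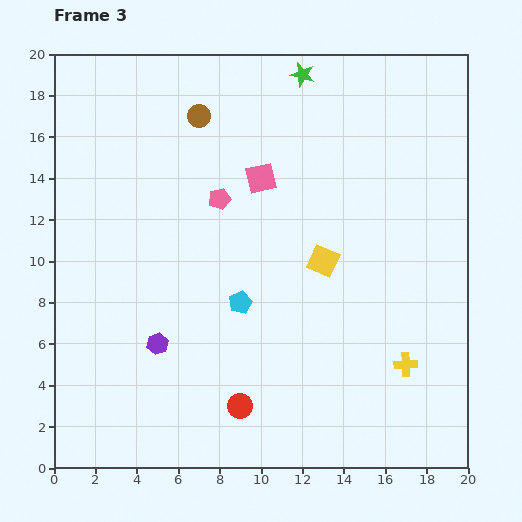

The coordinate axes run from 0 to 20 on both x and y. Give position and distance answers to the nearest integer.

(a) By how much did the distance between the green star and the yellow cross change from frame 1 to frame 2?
+3

Distance in frame 1: 10. Distance in frame 2: 13.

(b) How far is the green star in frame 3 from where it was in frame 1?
9

The green star moved from (15, 11) to (12, 19), a distance of √(3² + 8²) ≈ 9.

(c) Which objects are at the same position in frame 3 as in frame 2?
the red circle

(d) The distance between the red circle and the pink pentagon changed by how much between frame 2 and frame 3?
+3

Distance in frame 2: 7. Distance in frame 3: 10.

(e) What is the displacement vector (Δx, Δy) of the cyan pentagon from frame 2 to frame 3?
(4, -4)

The cyan pentagon was at (5, 12) in frame 2 and (9, 8) in frame 3.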